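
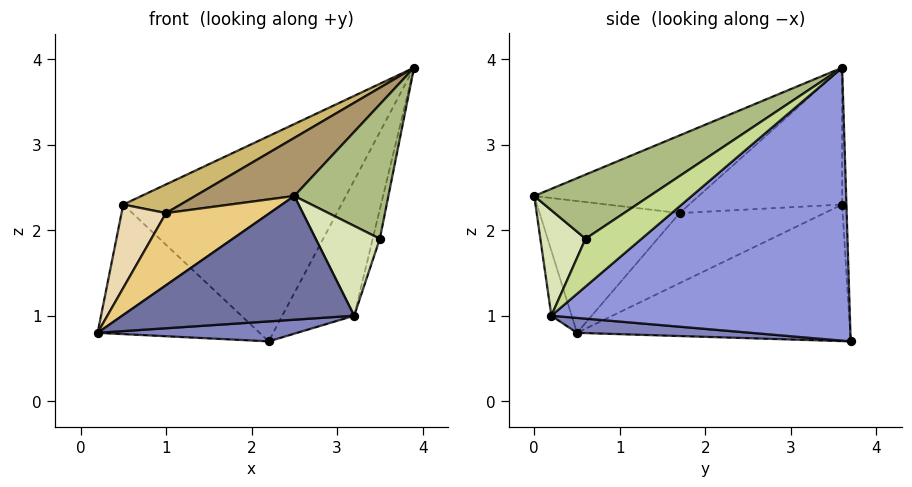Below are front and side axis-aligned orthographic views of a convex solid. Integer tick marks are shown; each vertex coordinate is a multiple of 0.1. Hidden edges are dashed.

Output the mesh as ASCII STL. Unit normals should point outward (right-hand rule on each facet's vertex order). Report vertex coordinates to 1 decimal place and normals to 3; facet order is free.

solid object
 facet normal -0.086 -0.979 -0.183
  outer loop
   vertex 3.2 0.2 1.0
   vertex 2.5 0.0 2.4
   vertex 0.2 0.5 0.8
  endloop
 endfacet
 facet normal 0.060 -0.068 -0.996
  outer loop
   vertex 3.2 0.2 1.0
   vertex 0.2 0.5 0.8
   vertex 2.2 3.7 0.7
  endloop
 endfacet
 facet normal 0.866 0.209 -0.454
  outer loop
   vertex 3.2 0.2 1.0
   vertex 2.2 3.7 0.7
   vertex 3.9 3.6 3.9
  endloop
 endfacet
 facet normal -0.645 0.383 -0.661
  outer loop
   vertex 0.5 3.6 2.3
   vertex 2.2 3.7 0.7
   vertex 0.2 0.5 0.8
  endloop
 endfacet
 facet normal -0.020 0.999 0.042
  outer loop
   vertex 0.5 3.6 2.3
   vertex 3.9 3.6 3.9
   vertex 2.2 3.7 0.7
  endloop
 endfacet
 facet normal 0.608 -0.495 0.621
  outer loop
   vertex 3.5 0.6 1.9
   vertex 3.9 3.6 3.9
   vertex 2.5 0.0 2.4
  endloop
 endfacet
 facet normal 0.925 0.117 -0.360
  outer loop
   vertex 3.5 0.6 1.9
   vertex 3.2 0.2 1.0
   vertex 3.9 3.6 3.9
  endloop
 endfacet
 facet normal 0.568 -0.806 0.169
  outer loop
   vertex 3.5 0.6 1.9
   vertex 2.5 0.0 2.4
   vertex 3.2 0.2 1.0
  endloop
 endfacet
 facet normal -0.377 -0.227 0.898
  outer loop
   vertex 1.0 1.7 2.2
   vertex 2.5 0.0 2.4
   vertex 3.9 3.6 3.9
  endloop
 endfacet
 facet normal -0.420 -0.158 0.894
  outer loop
   vertex 1.0 1.7 2.2
   vertex 3.9 3.6 3.9
   vertex 0.5 3.6 2.3
  endloop
 endfacet
 facet normal -0.577 -0.427 0.696
  outer loop
   vertex 1.0 1.7 2.2
   vertex 0.2 0.5 0.8
   vertex 2.5 0.0 2.4
  endloop
 endfacet
 facet normal -0.747 -0.229 0.624
  outer loop
   vertex 1.0 1.7 2.2
   vertex 0.5 3.6 2.3
   vertex 0.2 0.5 0.8
  endloop
 endfacet
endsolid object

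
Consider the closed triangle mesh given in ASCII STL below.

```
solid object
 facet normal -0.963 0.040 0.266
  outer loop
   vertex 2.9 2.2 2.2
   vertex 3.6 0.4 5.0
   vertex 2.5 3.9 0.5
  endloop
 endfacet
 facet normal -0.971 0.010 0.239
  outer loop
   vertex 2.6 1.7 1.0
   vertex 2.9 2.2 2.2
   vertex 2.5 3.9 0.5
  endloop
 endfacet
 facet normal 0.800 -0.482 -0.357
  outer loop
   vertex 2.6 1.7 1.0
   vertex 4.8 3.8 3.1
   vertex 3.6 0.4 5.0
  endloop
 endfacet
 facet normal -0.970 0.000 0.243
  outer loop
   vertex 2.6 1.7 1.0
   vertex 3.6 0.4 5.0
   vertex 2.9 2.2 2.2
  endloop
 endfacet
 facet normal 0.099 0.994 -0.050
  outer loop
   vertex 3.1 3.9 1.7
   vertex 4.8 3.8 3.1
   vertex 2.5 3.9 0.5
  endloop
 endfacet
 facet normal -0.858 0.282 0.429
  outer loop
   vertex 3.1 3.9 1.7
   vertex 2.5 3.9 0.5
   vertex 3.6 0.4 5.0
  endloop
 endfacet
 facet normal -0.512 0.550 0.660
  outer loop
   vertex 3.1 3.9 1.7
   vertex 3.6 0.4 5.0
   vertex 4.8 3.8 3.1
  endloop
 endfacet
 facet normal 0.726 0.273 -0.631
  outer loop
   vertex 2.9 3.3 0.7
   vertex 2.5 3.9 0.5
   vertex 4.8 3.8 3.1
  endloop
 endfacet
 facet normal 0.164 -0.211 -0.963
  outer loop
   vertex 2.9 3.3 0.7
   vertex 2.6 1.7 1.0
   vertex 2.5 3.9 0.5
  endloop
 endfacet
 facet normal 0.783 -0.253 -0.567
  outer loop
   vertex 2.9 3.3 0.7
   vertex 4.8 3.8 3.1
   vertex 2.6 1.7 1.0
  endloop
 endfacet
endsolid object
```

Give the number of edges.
15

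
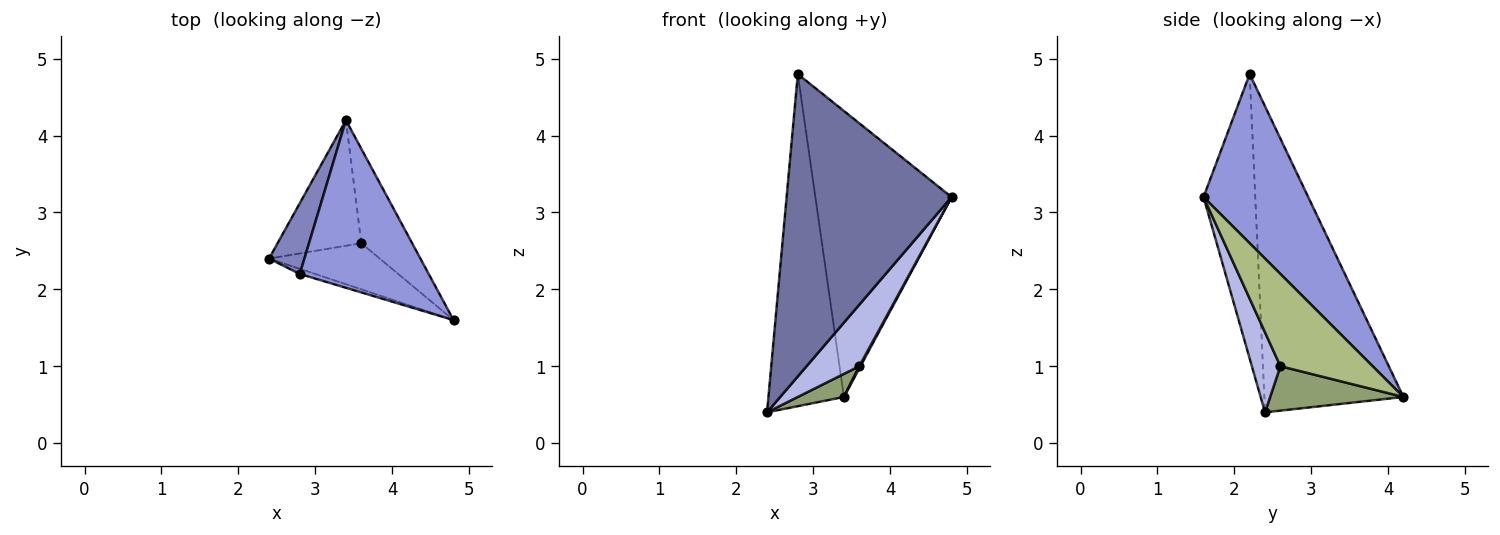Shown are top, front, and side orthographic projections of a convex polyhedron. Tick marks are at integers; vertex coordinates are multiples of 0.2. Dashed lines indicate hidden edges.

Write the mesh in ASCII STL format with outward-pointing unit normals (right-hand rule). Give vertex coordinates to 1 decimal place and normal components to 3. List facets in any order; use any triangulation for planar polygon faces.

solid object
 facet normal -0.299 -0.954 -0.016
  outer loop
   vertex 2.8 2.2 4.8
   vertex 2.4 2.4 0.4
   vertex 4.8 1.6 3.2
  endloop
 endfacet
 facet normal -0.874 0.475 0.101
  outer loop
   vertex 2.8 2.2 4.8
   vertex 3.4 4.2 0.6
   vertex 2.4 2.4 0.4
  endloop
 endfacet
 facet normal 0.553 0.719 0.421
  outer loop
   vertex 2.8 2.2 4.8
   vertex 4.8 1.6 3.2
   vertex 3.4 4.2 0.6
  endloop
 endfacet
 facet normal 0.398 -0.734 -0.551
  outer loop
   vertex 3.6 2.6 1.0
   vertex 4.8 1.6 3.2
   vertex 2.4 2.4 0.4
  endloop
 endfacet
 facet normal 0.463 -0.160 -0.872
  outer loop
   vertex 3.6 2.6 1.0
   vertex 2.4 2.4 0.4
   vertex 3.4 4.2 0.6
  endloop
 endfacet
 facet normal 0.876 -0.011 -0.483
  outer loop
   vertex 3.6 2.6 1.0
   vertex 3.4 4.2 0.6
   vertex 4.8 1.6 3.2
  endloop
 endfacet
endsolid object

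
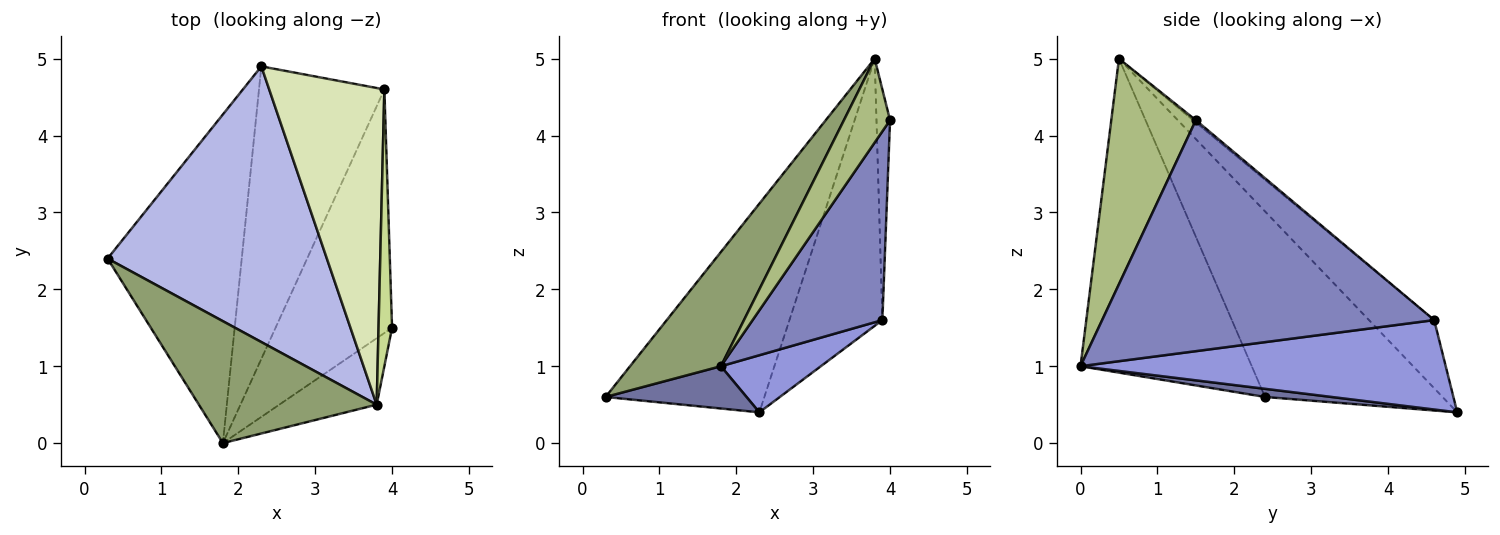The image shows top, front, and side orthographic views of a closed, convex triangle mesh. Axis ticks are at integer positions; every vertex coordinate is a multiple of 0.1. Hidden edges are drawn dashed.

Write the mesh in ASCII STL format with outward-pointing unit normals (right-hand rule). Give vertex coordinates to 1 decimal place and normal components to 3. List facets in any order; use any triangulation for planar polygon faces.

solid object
 facet normal 0.060 -0.127 -0.990
  outer loop
   vertex 1.8 0.0 1.0
   vertex 0.3 2.4 0.6
   vertex 2.3 4.9 0.4
  endloop
 endfacet
 facet normal 0.843 -0.329 -0.425
  outer loop
   vertex 3.9 4.6 1.6
   vertex 4.0 1.5 4.2
   vertex 1.8 0.0 1.0
  endloop
 endfacet
 facet normal 0.574 -0.157 -0.804
  outer loop
   vertex 3.9 4.6 1.6
   vertex 1.8 0.0 1.0
   vertex 2.3 4.9 0.4
  endloop
 endfacet
 facet normal -0.559 0.500 0.661
  outer loop
   vertex 3.8 0.5 5.0
   vertex 2.3 4.9 0.4
   vertex 0.3 2.4 0.6
  endloop
 endfacet
 facet normal -0.790 -0.419 0.447
  outer loop
   vertex 3.8 0.5 5.0
   vertex 0.3 2.4 0.6
   vertex 1.8 0.0 1.0
  endloop
 endfacet
 facet normal 0.821 -0.448 -0.354
  outer loop
   vertex 3.8 0.5 5.0
   vertex 1.8 0.0 1.0
   vertex 4.0 1.5 4.2
  endloop
 endfacet
 facet normal -0.127 0.635 0.762
  outer loop
   vertex 3.8 0.5 5.0
   vertex 4.0 1.5 4.2
   vertex 3.9 4.6 1.6
  endloop
 endfacet
 facet normal -0.412 0.588 0.696
  outer loop
   vertex 3.8 0.5 5.0
   vertex 3.9 4.6 1.6
   vertex 2.3 4.9 0.4
  endloop
 endfacet
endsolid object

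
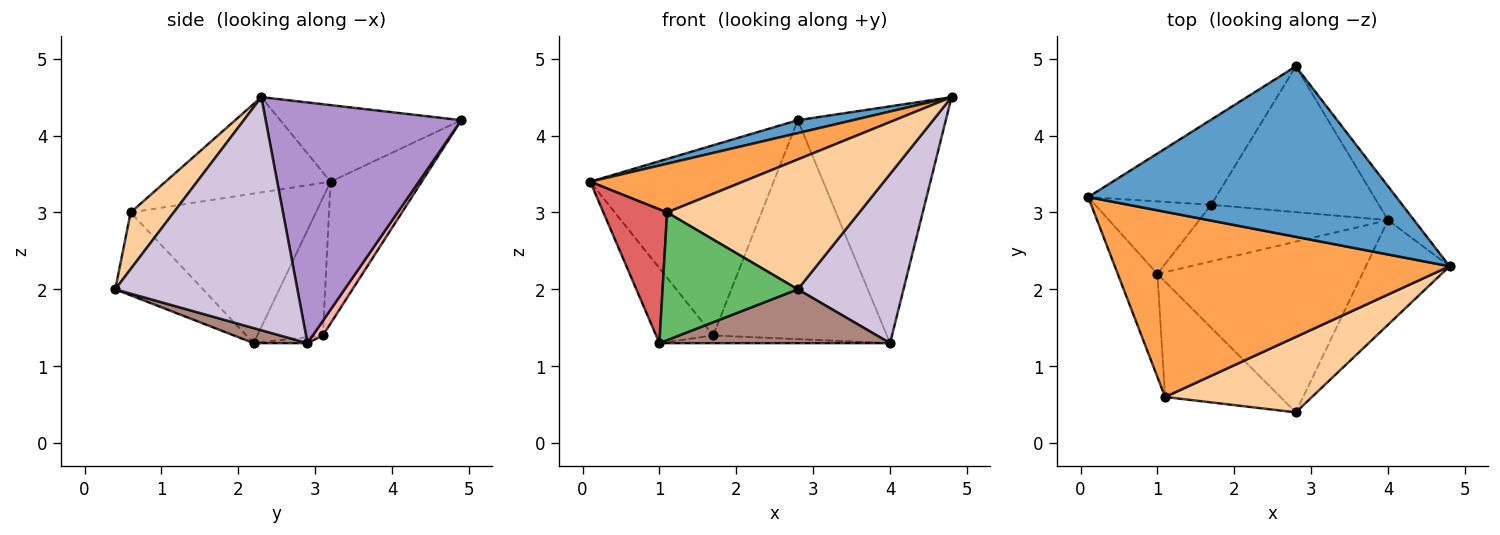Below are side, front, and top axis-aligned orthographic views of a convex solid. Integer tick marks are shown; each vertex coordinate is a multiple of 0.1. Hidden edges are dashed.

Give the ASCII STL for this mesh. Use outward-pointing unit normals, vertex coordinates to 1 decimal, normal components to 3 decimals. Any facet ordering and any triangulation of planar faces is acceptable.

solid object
 facet normal -0.241 -0.073 0.968
  outer loop
   vertex 2.8 4.9 4.2
   vertex 0.1 3.2 3.4
   vertex 4.8 2.3 4.5
  endloop
 endfacet
 facet normal -0.413 0.831 -0.372
  outer loop
   vertex 1.7 3.1 1.4
   vertex 0.1 3.2 3.4
   vertex 2.8 4.9 4.2
  endloop
 endfacet
 facet normal -0.265 -0.245 0.932
  outer loop
   vertex 1.1 0.6 3.0
   vertex 4.8 2.3 4.5
   vertex 0.1 3.2 3.4
  endloop
 endfacet
 facet normal 0.190 -0.849 0.493
  outer loop
   vertex 1.1 0.6 3.0
   vertex 2.8 0.4 2.0
   vertex 4.8 2.3 4.5
  endloop
 endfacet
 facet normal -0.434 -0.669 -0.604
  outer loop
   vertex 1.0 2.2 1.3
   vertex 2.8 0.4 2.0
   vertex 1.1 0.6 3.0
  endloop
 endfacet
 facet normal -0.636 0.554 -0.537
  outer loop
   vertex 1.0 2.2 1.3
   vertex 0.1 3.2 3.4
   vertex 1.7 3.1 1.4
  endloop
 endfacet
 facet normal -0.917 -0.315 -0.243
  outer loop
   vertex 1.0 2.2 1.3
   vertex 1.1 0.6 3.0
   vertex 0.1 3.2 3.4
  endloop
 endfacet
 facet normal 0.048 0.831 -0.553
  outer loop
   vertex 4.0 2.9 1.3
   vertex 1.7 3.1 1.4
   vertex 2.8 4.9 4.2
  endloop
 endfacet
 facet normal 0.794 0.601 -0.086
  outer loop
   vertex 4.0 2.9 1.3
   vertex 2.8 4.9 4.2
   vertex 4.8 2.3 4.5
  endloop
 endfacet
 facet normal 0.826 -0.479 -0.296
  outer loop
   vertex 4.0 2.9 1.3
   vertex 4.8 2.3 4.5
   vertex 2.8 0.4 2.0
  endloop
 endfacet
 facet normal 0.070 -0.300 -0.951
  outer loop
   vertex 4.0 2.9 1.3
   vertex 2.8 0.4 2.0
   vertex 1.0 2.2 1.3
  endloop
 endfacet
 facet normal -0.031 0.134 -0.990
  outer loop
   vertex 4.0 2.9 1.3
   vertex 1.0 2.2 1.3
   vertex 1.7 3.1 1.4
  endloop
 endfacet
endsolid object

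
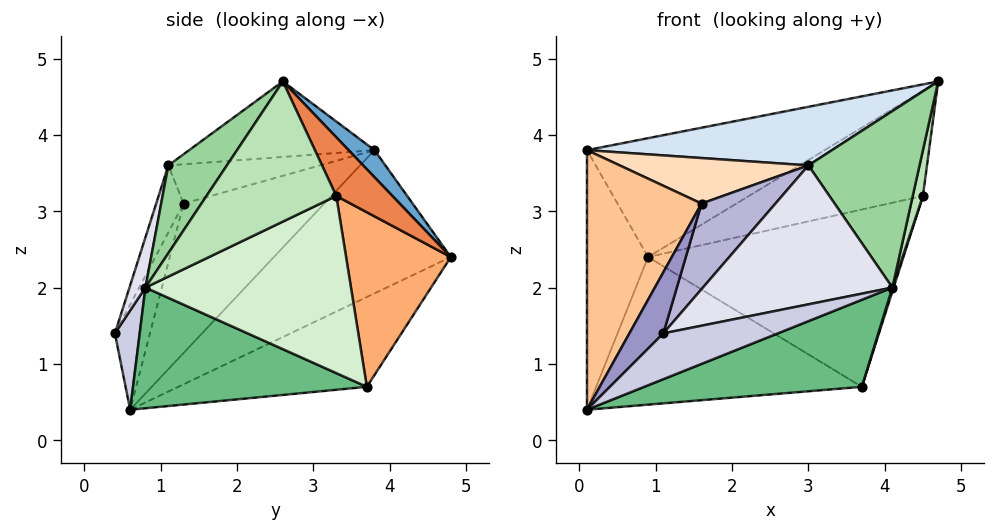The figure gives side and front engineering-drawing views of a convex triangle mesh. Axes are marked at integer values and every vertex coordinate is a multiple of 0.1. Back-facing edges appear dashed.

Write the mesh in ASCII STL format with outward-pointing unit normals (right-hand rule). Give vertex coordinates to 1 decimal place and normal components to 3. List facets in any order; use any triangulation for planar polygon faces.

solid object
 facet normal 0.086 0.787 0.611
  outer loop
   vertex 0.9 4.8 2.4
   vertex 0.1 3.8 3.8
   vertex 4.7 2.6 4.7
  endloop
 endfacet
 facet normal -0.904 0.312 -0.294
  outer loop
   vertex 0.9 4.8 2.4
   vertex 0.1 0.6 0.4
   vertex 0.1 3.8 3.8
  endloop
 endfacet
 facet normal -0.324 0.456 -0.829
  outer loop
   vertex 3.7 3.7 0.7
   vertex 0.1 0.6 0.4
   vertex 0.9 4.8 2.4
  endloop
 endfacet
 facet normal -0.268 -0.354 0.896
  outer loop
   vertex 3.0 1.1 3.6
   vertex 4.7 2.6 4.7
   vertex 0.1 3.8 3.8
  endloop
 endfacet
 facet normal 0.285 0.883 0.374
  outer loop
   vertex 4.5 3.3 3.2
   vertex 0.9 4.8 2.4
   vertex 4.7 2.6 4.7
  endloop
 endfacet
 facet normal 0.379 0.925 0.027
  outer loop
   vertex 4.5 3.3 3.2
   vertex 3.7 3.7 0.7
   vertex 0.9 4.8 2.4
  endloop
 endfacet
 facet normal -0.666 -0.543 0.511
  outer loop
   vertex 1.6 1.3 3.1
   vertex 0.1 3.8 3.8
   vertex 0.1 0.6 0.4
  endloop
 endfacet
 facet normal -0.357 -0.444 0.822
  outer loop
   vertex 1.6 1.3 3.1
   vertex 3.0 1.1 3.6
   vertex 0.1 3.8 3.8
  endloop
 endfacet
 facet normal 0.364 -0.339 -0.868
  outer loop
   vertex 4.1 0.8 2.0
   vertex 0.1 0.6 0.4
   vertex 3.7 3.7 0.7
  endloop
 endfacet
 facet normal 0.419 -0.796 0.437
  outer loop
   vertex 4.1 0.8 2.0
   vertex 4.7 2.6 4.7
   vertex 3.0 1.1 3.6
  endloop
 endfacet
 facet normal 0.983 -0.077 -0.167
  outer loop
   vertex 4.1 0.8 2.0
   vertex 4.5 3.3 3.2
   vertex 4.7 2.6 4.7
  endloop
 endfacet
 facet normal 0.952 -0.006 -0.306
  outer loop
   vertex 4.1 0.8 2.0
   vertex 3.7 3.7 0.7
   vertex 4.5 3.3 3.2
  endloop
 endfacet
 facet normal -0.622 -0.602 0.501
  outer loop
   vertex 1.1 0.4 1.4
   vertex 1.6 1.3 3.1
   vertex 0.1 0.6 0.4
  endloop
 endfacet
 facet normal -0.298 -0.804 0.514
  outer loop
   vertex 1.1 0.4 1.4
   vertex 3.0 1.1 3.6
   vertex 1.6 1.3 3.1
  endloop
 endfacet
 facet normal 0.196 -0.905 -0.377
  outer loop
   vertex 1.1 0.4 1.4
   vertex 0.1 0.6 0.4
   vertex 4.1 0.8 2.0
  endloop
 endfacet
 facet normal 0.082 -0.968 0.238
  outer loop
   vertex 1.1 0.4 1.4
   vertex 4.1 0.8 2.0
   vertex 3.0 1.1 3.6
  endloop
 endfacet
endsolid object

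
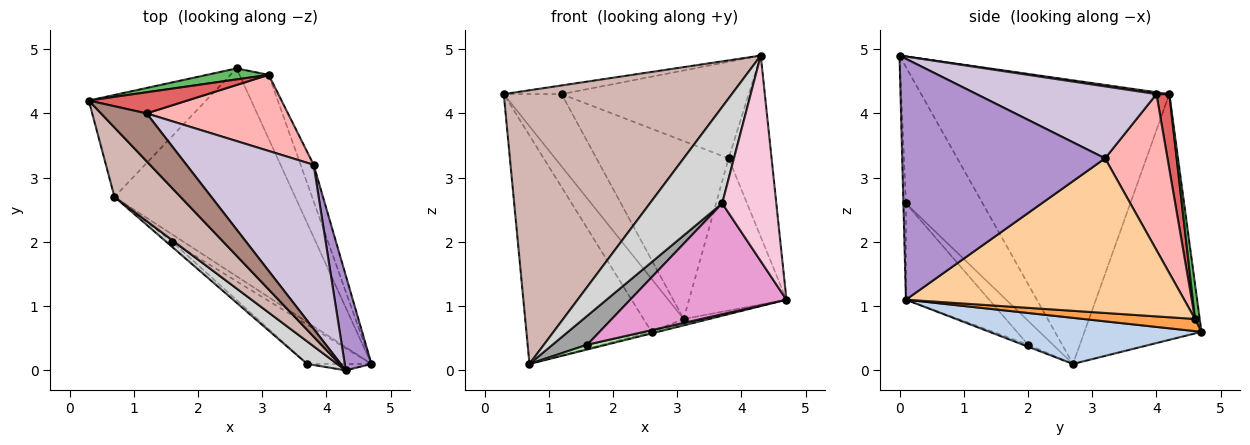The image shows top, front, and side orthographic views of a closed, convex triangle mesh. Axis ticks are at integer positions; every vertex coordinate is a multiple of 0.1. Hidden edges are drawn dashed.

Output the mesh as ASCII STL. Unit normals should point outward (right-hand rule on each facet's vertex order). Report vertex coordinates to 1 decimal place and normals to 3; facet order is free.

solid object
 facet normal -0.649 0.694 -0.310
  outer loop
   vertex 0.7 2.7 0.1
   vertex 0.3 4.2 4.3
   vertex 2.6 4.7 0.6
  endloop
 endfacet
 facet normal 0.247 0.007 -0.969
  outer loop
   vertex 0.7 2.7 0.1
   vertex 2.6 4.7 0.6
   vertex 4.7 0.1 1.1
  endloop
 endfacet
 facet normal 0.383 0.075 -0.921
  outer loop
   vertex 3.1 4.6 0.8
   vertex 4.7 0.1 1.1
   vertex 2.6 4.7 0.6
  endloop
 endfacet
 facet normal 0.941 0.329 -0.079
  outer loop
   vertex 3.1 4.6 0.8
   vertex 3.8 3.2 3.3
   vertex 4.7 0.1 1.1
  endloop
 endfacet
 facet normal 0.114 0.973 0.202
  outer loop
   vertex 3.1 4.6 0.8
   vertex 2.6 4.7 0.6
   vertex 0.3 4.2 4.3
  endloop
 endfacet
 facet normal -0.144 -0.541 -0.829
  outer loop
   vertex 1.6 2.0 0.4
   vertex 0.7 2.7 0.1
   vertex 4.7 0.1 1.1
  endloop
 endfacet
 facet normal 0.209 0.939 0.274
  outer loop
   vertex 1.2 4.0 4.3
   vertex 3.1 4.6 0.8
   vertex 0.3 4.2 4.3
  endloop
 endfacet
 facet normal 0.398 0.843 0.361
  outer loop
   vertex 1.2 4.0 4.3
   vertex 3.8 3.2 3.3
   vertex 3.1 4.6 0.8
  endloop
 endfacet
 facet normal 0.973 0.206 0.108
  outer loop
   vertex 4.3 0.0 4.9
   vertex 4.7 0.1 1.1
   vertex 3.8 3.2 3.3
  endloop
 endfacet
 facet normal 0.438 0.456 0.775
  outer loop
   vertex 4.3 0.0 4.9
   vertex 3.8 3.2 3.3
   vertex 1.2 4.0 4.3
  endloop
 endfacet
 facet normal 0.040 0.178 0.983
  outer loop
   vertex 4.3 0.0 4.9
   vertex 1.2 4.0 4.3
   vertex 0.3 4.2 4.3
  endloop
 endfacet
 facet normal -0.726 -0.667 0.169
  outer loop
   vertex 4.3 0.0 4.9
   vertex 0.3 4.2 4.3
   vertex 0.7 2.7 0.1
  endloop
 endfacet
 facet normal -0.449 -0.842 -0.299
  outer loop
   vertex 3.7 0.1 2.6
   vertex 1.6 2.0 0.4
   vertex 4.7 0.1 1.1
  endloop
 endfacet
 facet normal -0.047 -0.998 -0.031
  outer loop
   vertex 3.7 0.1 2.6
   vertex 4.7 0.1 1.1
   vertex 4.3 0.0 4.9
  endloop
 endfacet
 facet normal -0.578 -0.804 -0.143
  outer loop
   vertex 3.7 0.1 2.6
   vertex 0.7 2.7 0.1
   vertex 1.6 2.0 0.4
  endloop
 endfacet
 facet normal -0.719 -0.677 0.158
  outer loop
   vertex 3.7 0.1 2.6
   vertex 4.3 0.0 4.9
   vertex 0.7 2.7 0.1
  endloop
 endfacet
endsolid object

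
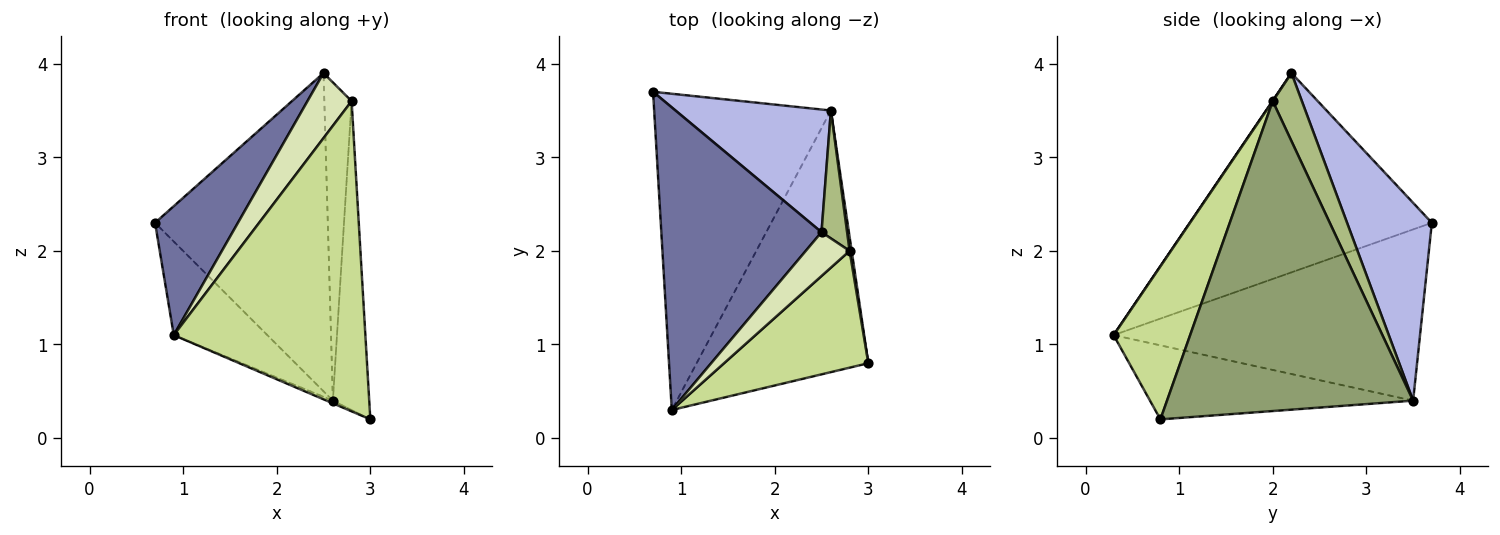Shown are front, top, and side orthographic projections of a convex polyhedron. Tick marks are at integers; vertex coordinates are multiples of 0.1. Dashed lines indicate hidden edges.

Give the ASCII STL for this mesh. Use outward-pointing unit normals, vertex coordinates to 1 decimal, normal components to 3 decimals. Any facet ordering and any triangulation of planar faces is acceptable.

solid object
 facet normal -0.753 -0.258 0.605
  outer loop
   vertex 2.5 2.2 3.9
   vertex 0.7 3.7 2.3
   vertex 0.9 0.3 1.1
  endloop
 endfacet
 facet normal -0.681 0.208 -0.703
  outer loop
   vertex 2.6 3.5 0.4
   vertex 0.9 0.3 1.1
   vertex 0.7 3.7 2.3
  endloop
 endfacet
 facet normal -0.396 0.009 -0.918
  outer loop
   vertex 2.6 3.5 0.4
   vertex 3.0 0.8 0.2
   vertex 0.9 0.3 1.1
  endloop
 endfacet
 facet normal 0.416 0.848 0.327
  outer loop
   vertex 2.6 3.5 0.4
   vertex 0.7 3.7 2.3
   vertex 2.5 2.2 3.9
  endloop
 endfacet
 facet normal 0.989 0.146 0.007
  outer loop
   vertex 2.8 2.0 3.6
   vertex 3.0 0.8 0.2
   vertex 2.6 3.5 0.4
  endloop
 endfacet
 facet normal 0.704 0.659 0.265
  outer loop
   vertex 2.8 2.0 3.6
   vertex 2.6 3.5 0.4
   vertex 2.5 2.2 3.9
  endloop
 endfacet
 facet normal 0.350 -0.877 0.330
  outer loop
   vertex 2.8 2.0 3.6
   vertex 0.9 0.3 1.1
   vertex 3.0 0.8 0.2
  endloop
 endfacet
 facet normal 0.006 -0.829 0.559
  outer loop
   vertex 2.8 2.0 3.6
   vertex 2.5 2.2 3.9
   vertex 0.9 0.3 1.1
  endloop
 endfacet
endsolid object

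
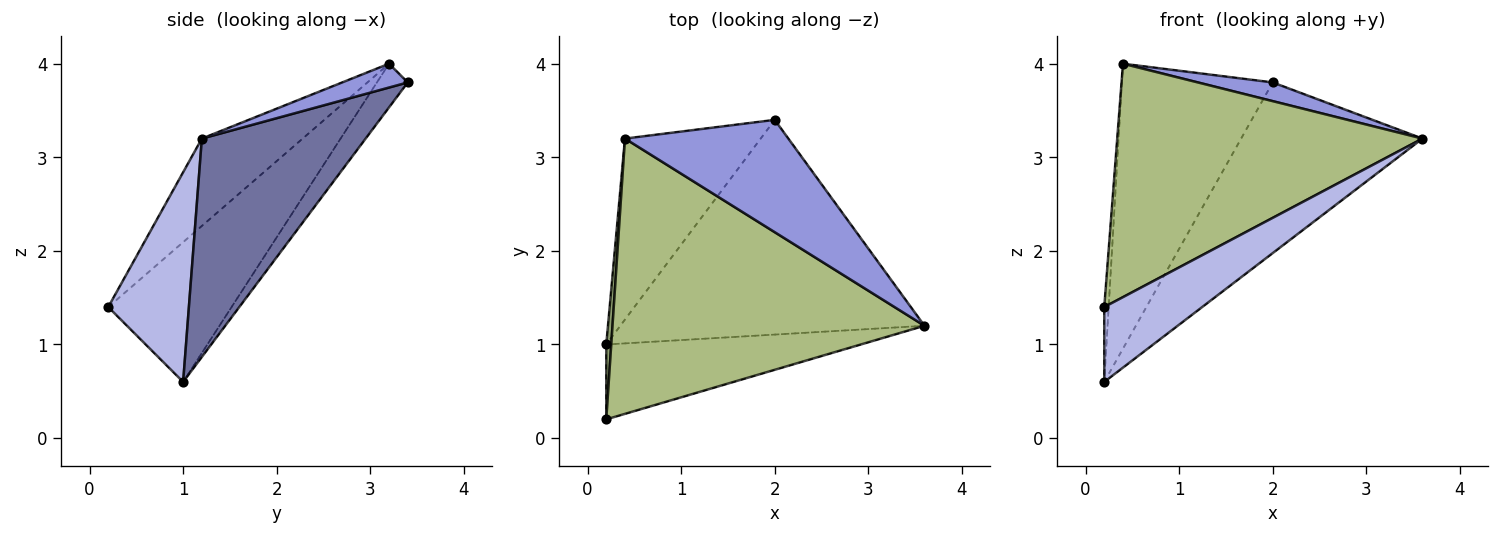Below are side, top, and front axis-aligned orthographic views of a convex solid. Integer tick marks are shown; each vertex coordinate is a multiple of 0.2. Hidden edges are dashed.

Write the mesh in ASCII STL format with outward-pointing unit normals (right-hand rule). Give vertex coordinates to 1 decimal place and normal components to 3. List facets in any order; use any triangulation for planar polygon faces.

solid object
 facet normal 0.490 0.542 -0.682
  outer loop
   vertex 2.0 3.4 3.8
   vertex 3.6 1.2 3.2
   vertex 0.2 1.0 0.6
  endloop
 endfacet
 facet normal -0.170 0.832 -0.528
  outer loop
   vertex 0.4 3.2 4.0
   vertex 2.0 3.4 3.8
   vertex 0.2 1.0 0.6
  endloop
 endfacet
 facet normal 0.142 -0.163 0.976
  outer loop
   vertex 0.4 3.2 4.0
   vertex 3.6 1.2 3.2
   vertex 2.0 3.4 3.8
  endloop
 endfacet
 facet normal 0.503 -0.611 -0.611
  outer loop
   vertex 0.2 0.2 1.4
   vertex 0.2 1.0 0.6
   vertex 3.6 1.2 3.2
  endloop
 endfacet
 facet normal -0.999 0.036 0.036
  outer loop
   vertex 0.2 0.2 1.4
   vertex 0.4 3.2 4.0
   vertex 0.2 1.0 0.6
  endloop
 endfacet
 facet normal -0.209 -0.633 0.746
  outer loop
   vertex 0.2 0.2 1.4
   vertex 3.6 1.2 3.2
   vertex 0.4 3.2 4.0
  endloop
 endfacet
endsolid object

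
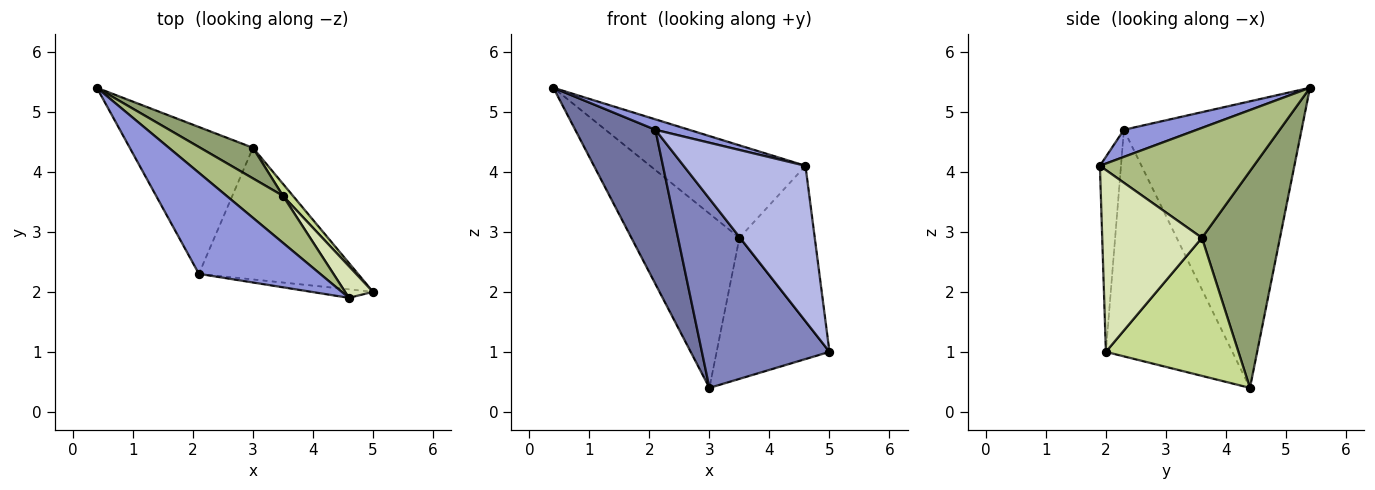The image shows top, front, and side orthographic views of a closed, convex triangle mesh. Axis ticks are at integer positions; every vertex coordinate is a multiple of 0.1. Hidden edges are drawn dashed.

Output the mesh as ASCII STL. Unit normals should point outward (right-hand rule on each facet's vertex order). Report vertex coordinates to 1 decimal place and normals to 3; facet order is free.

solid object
 facet normal -0.849 -0.383 -0.365
  outer loop
   vertex 2.1 2.3 4.7
   vertex 0.4 5.4 5.4
   vertex 3.0 4.4 0.4
  endloop
 endfacet
 facet normal -0.631 -0.637 -0.443
  outer loop
   vertex 2.1 2.3 4.7
   vertex 3.0 4.4 0.4
   vertex 5.0 2.0 1.0
  endloop
 endfacet
 facet normal 0.217 -0.100 0.971
  outer loop
   vertex 2.1 2.3 4.7
   vertex 4.6 1.9 4.1
   vertex 0.4 5.4 5.4
  endloop
 endfacet
 facet normal -0.170 -0.984 -0.054
  outer loop
   vertex 2.1 2.3 4.7
   vertex 5.0 2.0 1.0
   vertex 4.6 1.9 4.1
  endloop
 endfacet
 facet normal 0.580 0.803 0.141
  outer loop
   vertex 3.5 3.6 2.9
   vertex 3.0 4.4 0.4
   vertex 0.4 5.4 5.4
  endloop
 endfacet
 facet normal 0.662 0.668 0.340
  outer loop
   vertex 3.5 3.6 2.9
   vertex 0.4 5.4 5.4
   vertex 4.6 1.9 4.1
  endloop
 endfacet
 facet normal 0.760 0.647 0.055
  outer loop
   vertex 3.5 3.6 2.9
   vertex 5.0 2.0 1.0
   vertex 3.0 4.4 0.4
  endloop
 endfacet
 facet normal 0.792 0.598 0.121
  outer loop
   vertex 3.5 3.6 2.9
   vertex 4.6 1.9 4.1
   vertex 5.0 2.0 1.0
  endloop
 endfacet
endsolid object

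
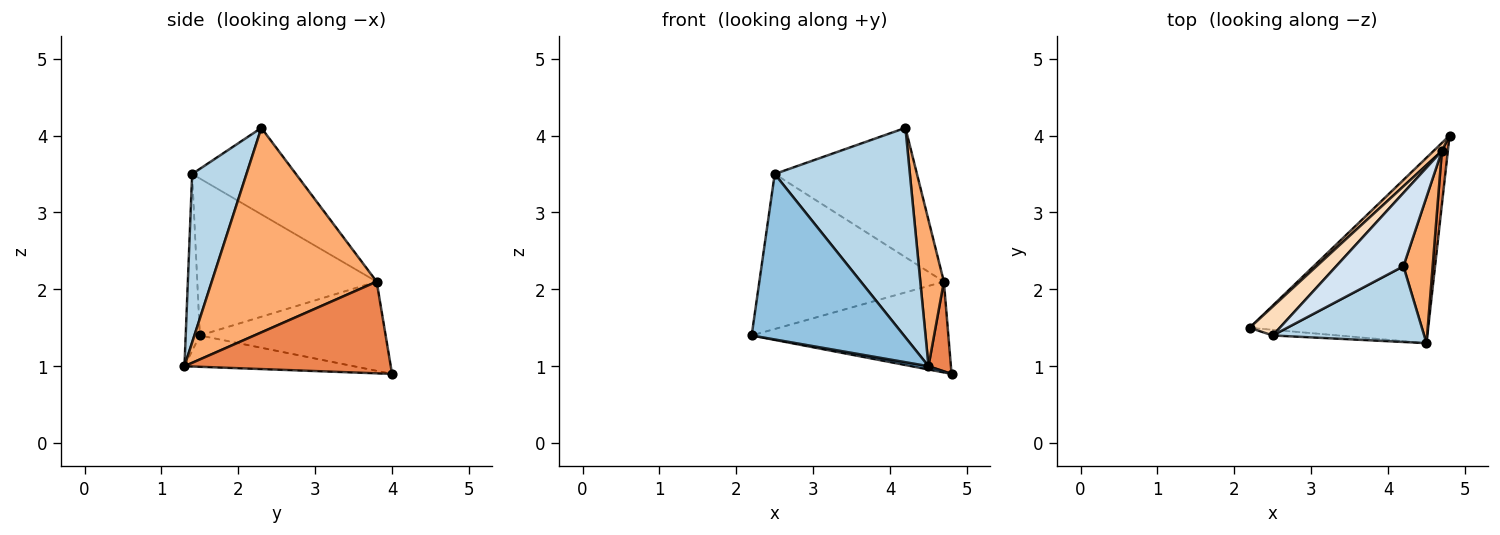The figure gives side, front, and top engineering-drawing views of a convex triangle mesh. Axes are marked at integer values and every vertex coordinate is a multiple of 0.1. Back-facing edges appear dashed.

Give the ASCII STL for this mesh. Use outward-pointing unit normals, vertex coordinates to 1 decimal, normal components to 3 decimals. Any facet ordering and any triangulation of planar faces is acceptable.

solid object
 facet normal -0.173 -0.017 -0.985
  outer loop
   vertex 4.5 1.3 1.0
   vertex 2.2 1.5 1.4
   vertex 4.8 4.0 0.9
  endloop
 endfacet
 facet normal -0.092 -0.995 -0.034
  outer loop
   vertex 2.5 1.4 3.5
   vertex 2.2 1.5 1.4
   vertex 4.5 1.3 1.0
  endloop
 endfacet
 facet normal 0.354 -0.880 0.318
  outer loop
   vertex 2.5 1.4 3.5
   vertex 4.5 1.3 1.0
   vertex 4.2 2.3 4.1
  endloop
 endfacet
 facet normal -0.536 0.734 0.417
  outer loop
   vertex 4.7 3.8 2.1
   vertex 2.5 1.4 3.5
   vertex 4.2 2.3 4.1
  endloop
 endfacet
 facet normal 0.992 -0.108 0.065
  outer loop
   vertex 4.7 3.8 2.1
   vertex 4.5 1.3 1.0
   vertex 4.8 4.0 0.9
  endloop
 endfacet
 facet normal 0.980 -0.140 0.140
  outer loop
   vertex 4.7 3.8 2.1
   vertex 4.2 2.3 4.1
   vertex 4.5 1.3 1.0
  endloop
 endfacet
 facet normal -0.685 0.725 0.064
  outer loop
   vertex 4.7 3.8 2.1
   vertex 4.8 4.0 0.9
   vertex 2.2 1.5 1.4
  endloop
 endfacet
 facet normal -0.691 0.711 0.133
  outer loop
   vertex 4.7 3.8 2.1
   vertex 2.2 1.5 1.4
   vertex 2.5 1.4 3.5
  endloop
 endfacet
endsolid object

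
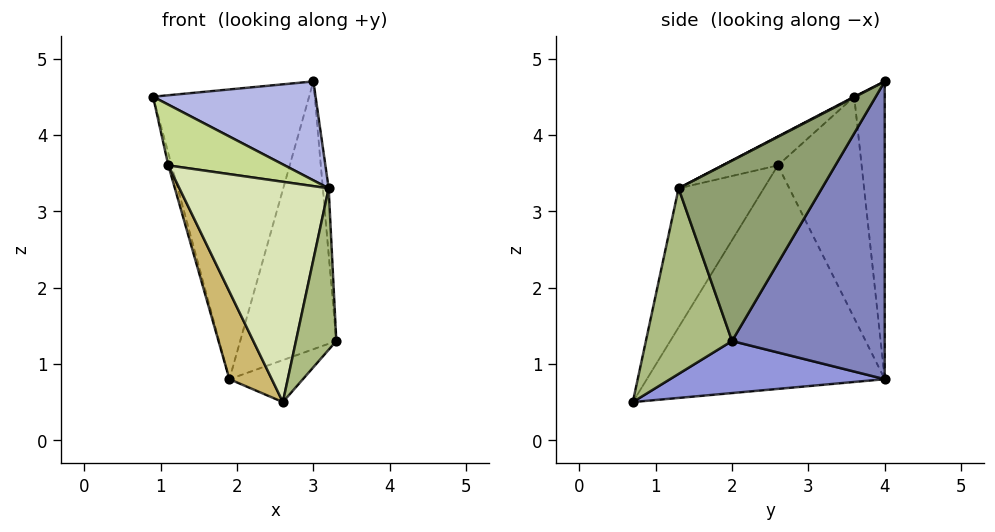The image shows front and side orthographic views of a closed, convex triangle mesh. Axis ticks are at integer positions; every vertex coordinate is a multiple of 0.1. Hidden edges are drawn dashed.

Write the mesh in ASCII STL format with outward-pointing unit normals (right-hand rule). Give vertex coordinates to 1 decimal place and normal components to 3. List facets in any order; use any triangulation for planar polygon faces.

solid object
 facet normal -0.192 0.980 0.054
  outer loop
   vertex 1.9 4.0 0.8
   vertex 0.9 3.6 4.5
   vertex 3.0 4.0 4.7
  endloop
 endfacet
 facet normal 0.823 0.518 -0.232
  outer loop
   vertex 1.9 4.0 0.8
   vertex 3.0 4.0 4.7
   vertex 3.3 2.0 1.3
  endloop
 endfacet
 facet normal 0.562 0.192 -0.804
  outer loop
   vertex 1.9 4.0 0.8
   vertex 3.3 2.0 1.3
   vertex 2.6 0.7 0.5
  endloop
 endfacet
 facet normal 0.003 -0.460 0.888
  outer loop
   vertex 3.2 1.3 3.3
   vertex 3.0 4.0 4.7
   vertex 0.9 3.6 4.5
  endloop
 endfacet
 facet normal 0.997 0.041 0.064
  outer loop
   vertex 3.2 1.3 3.3
   vertex 3.3 2.0 1.3
   vertex 3.0 4.0 4.7
  endloop
 endfacet
 facet normal 0.901 -0.422 -0.103
  outer loop
   vertex 3.2 1.3 3.3
   vertex 2.6 0.7 0.5
   vertex 3.3 2.0 1.3
  endloop
 endfacet
 facet normal -0.318 -0.669 0.672
  outer loop
   vertex 1.1 2.6 3.6
   vertex 3.2 1.3 3.3
   vertex 0.9 3.6 4.5
  endloop
 endfacet
 facet normal -0.476 -0.834 0.281
  outer loop
   vertex 1.1 2.6 3.6
   vertex 2.6 0.7 0.5
   vertex 3.2 1.3 3.3
  endloop
 endfacet
 facet normal -0.966 0.038 -0.257
  outer loop
   vertex 1.1 2.6 3.6
   vertex 0.9 3.6 4.5
   vertex 1.9 4.0 0.8
  endloop
 endfacet
 facet normal -0.924 -0.164 -0.346
  outer loop
   vertex 1.1 2.6 3.6
   vertex 1.9 4.0 0.8
   vertex 2.6 0.7 0.5
  endloop
 endfacet
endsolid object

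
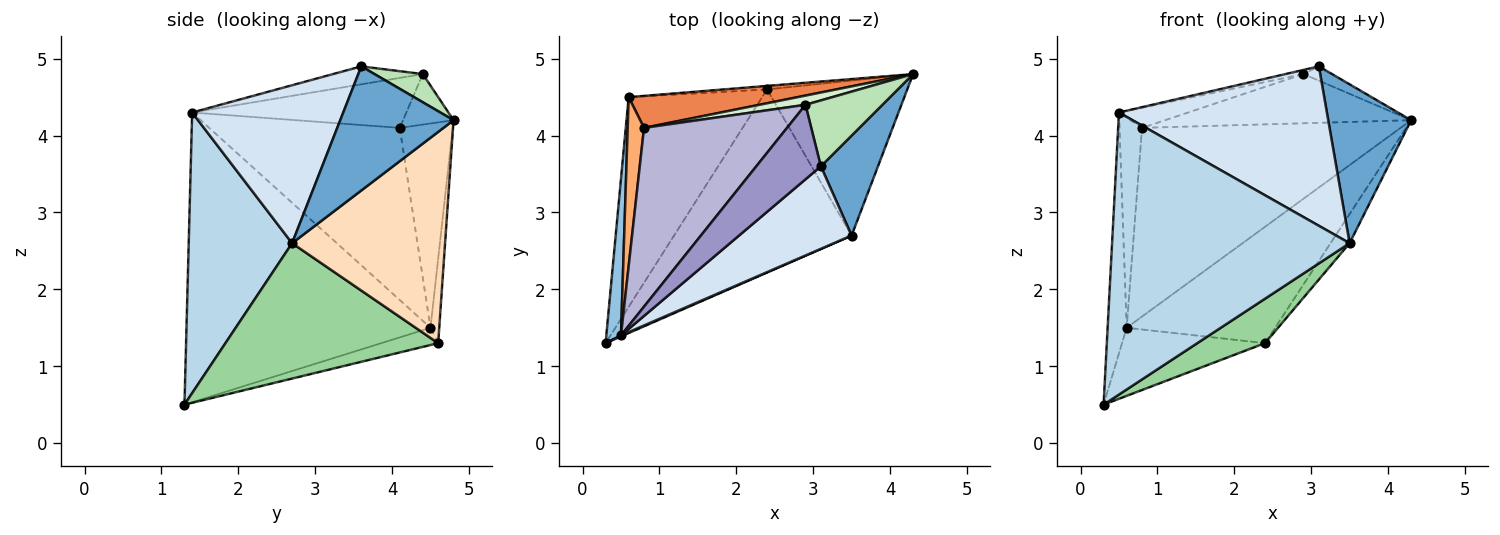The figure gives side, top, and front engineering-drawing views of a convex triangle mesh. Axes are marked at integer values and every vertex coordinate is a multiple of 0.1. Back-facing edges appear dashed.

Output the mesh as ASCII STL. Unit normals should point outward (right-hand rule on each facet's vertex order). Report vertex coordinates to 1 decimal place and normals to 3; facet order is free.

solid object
 facet normal 0.757 -0.553 0.348
  outer loop
   vertex 3.5 2.7 2.6
   vertex 4.3 4.8 4.2
   vertex 3.1 3.6 4.9
  endloop
 endfacet
 facet normal -0.996 0.078 0.050
  outer loop
   vertex 0.5 1.4 4.3
   vertex 0.6 4.5 1.5
   vertex 0.3 1.3 0.5
  endloop
 endfacet
 facet normal 0.399 -0.917 0.003
  outer loop
   vertex 0.5 1.4 4.3
   vertex 0.3 1.3 0.5
   vertex 3.5 2.7 2.6
  endloop
 endfacet
 facet normal 0.542 -0.746 0.386
  outer loop
   vertex 0.5 1.4 4.3
   vertex 3.5 2.7 2.6
   vertex 3.1 3.6 4.9
  endloop
 endfacet
 facet normal -0.198 0.966 0.164
  outer loop
   vertex 0.8 4.1 4.1
   vertex 4.3 4.8 4.2
   vertex 0.6 4.5 1.5
  endloop
 endfacet
 facet normal -0.989 0.117 0.094
  outer loop
   vertex 0.8 4.1 4.1
   vertex 0.6 4.5 1.5
   vertex 0.5 1.4 4.3
  endloop
 endfacet
 facet normal -0.059 0.998 -0.030
  outer loop
   vertex 2.4 4.6 1.3
   vertex 0.6 4.5 1.5
   vertex 4.3 4.8 4.2
  endloop
 endfacet
 facet normal 0.829 0.103 -0.550
  outer loop
   vertex 2.4 4.6 1.3
   vertex 4.3 4.8 4.2
   vertex 3.5 2.7 2.6
  endloop
 endfacet
 facet normal -0.122 0.306 -0.944
  outer loop
   vertex 2.4 4.6 1.3
   vertex 0.3 1.3 0.5
   vertex 0.6 4.5 1.5
  endloop
 endfacet
 facet normal 0.595 -0.190 -0.781
  outer loop
   vertex 2.4 4.6 1.3
   vertex 3.5 2.7 2.6
   vertex 0.3 1.3 0.5
  endloop
 endfacet
 facet normal 0.337 0.199 0.920
  outer loop
   vertex 2.9 4.4 4.8
   vertex 3.1 3.6 4.9
   vertex 4.3 4.8 4.2
  endloop
 endfacet
 facet normal -0.198 0.963 0.181
  outer loop
   vertex 2.9 4.4 4.8
   vertex 4.3 4.8 4.2
   vertex 0.8 4.1 4.1
  endloop
 endfacet
 facet normal -0.267 0.053 0.962
  outer loop
   vertex 2.9 4.4 4.8
   vertex 0.5 1.4 4.3
   vertex 3.1 3.6 4.9
  endloop
 endfacet
 facet normal -0.328 0.106 0.939
  outer loop
   vertex 2.9 4.4 4.8
   vertex 0.8 4.1 4.1
   vertex 0.5 1.4 4.3
  endloop
 endfacet
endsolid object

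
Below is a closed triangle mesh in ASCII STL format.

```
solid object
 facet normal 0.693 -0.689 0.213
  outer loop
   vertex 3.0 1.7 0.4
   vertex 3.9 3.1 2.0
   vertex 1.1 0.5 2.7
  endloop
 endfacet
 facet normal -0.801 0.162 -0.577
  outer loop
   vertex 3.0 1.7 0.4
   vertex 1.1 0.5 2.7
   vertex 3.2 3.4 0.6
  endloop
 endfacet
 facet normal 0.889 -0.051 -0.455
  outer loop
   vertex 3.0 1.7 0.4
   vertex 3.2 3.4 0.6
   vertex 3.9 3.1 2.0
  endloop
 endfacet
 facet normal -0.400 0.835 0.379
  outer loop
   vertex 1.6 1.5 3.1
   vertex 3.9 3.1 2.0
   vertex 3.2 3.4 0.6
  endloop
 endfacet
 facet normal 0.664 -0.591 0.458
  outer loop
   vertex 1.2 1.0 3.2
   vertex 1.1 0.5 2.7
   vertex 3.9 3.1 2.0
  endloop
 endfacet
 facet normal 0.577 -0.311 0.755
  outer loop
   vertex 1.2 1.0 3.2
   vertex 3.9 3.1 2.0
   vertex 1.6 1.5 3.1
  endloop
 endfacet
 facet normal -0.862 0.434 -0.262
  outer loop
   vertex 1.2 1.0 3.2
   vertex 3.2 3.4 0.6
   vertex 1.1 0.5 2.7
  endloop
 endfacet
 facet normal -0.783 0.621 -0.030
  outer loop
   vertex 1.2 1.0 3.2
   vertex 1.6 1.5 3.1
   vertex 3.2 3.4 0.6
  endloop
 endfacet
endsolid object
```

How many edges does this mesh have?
12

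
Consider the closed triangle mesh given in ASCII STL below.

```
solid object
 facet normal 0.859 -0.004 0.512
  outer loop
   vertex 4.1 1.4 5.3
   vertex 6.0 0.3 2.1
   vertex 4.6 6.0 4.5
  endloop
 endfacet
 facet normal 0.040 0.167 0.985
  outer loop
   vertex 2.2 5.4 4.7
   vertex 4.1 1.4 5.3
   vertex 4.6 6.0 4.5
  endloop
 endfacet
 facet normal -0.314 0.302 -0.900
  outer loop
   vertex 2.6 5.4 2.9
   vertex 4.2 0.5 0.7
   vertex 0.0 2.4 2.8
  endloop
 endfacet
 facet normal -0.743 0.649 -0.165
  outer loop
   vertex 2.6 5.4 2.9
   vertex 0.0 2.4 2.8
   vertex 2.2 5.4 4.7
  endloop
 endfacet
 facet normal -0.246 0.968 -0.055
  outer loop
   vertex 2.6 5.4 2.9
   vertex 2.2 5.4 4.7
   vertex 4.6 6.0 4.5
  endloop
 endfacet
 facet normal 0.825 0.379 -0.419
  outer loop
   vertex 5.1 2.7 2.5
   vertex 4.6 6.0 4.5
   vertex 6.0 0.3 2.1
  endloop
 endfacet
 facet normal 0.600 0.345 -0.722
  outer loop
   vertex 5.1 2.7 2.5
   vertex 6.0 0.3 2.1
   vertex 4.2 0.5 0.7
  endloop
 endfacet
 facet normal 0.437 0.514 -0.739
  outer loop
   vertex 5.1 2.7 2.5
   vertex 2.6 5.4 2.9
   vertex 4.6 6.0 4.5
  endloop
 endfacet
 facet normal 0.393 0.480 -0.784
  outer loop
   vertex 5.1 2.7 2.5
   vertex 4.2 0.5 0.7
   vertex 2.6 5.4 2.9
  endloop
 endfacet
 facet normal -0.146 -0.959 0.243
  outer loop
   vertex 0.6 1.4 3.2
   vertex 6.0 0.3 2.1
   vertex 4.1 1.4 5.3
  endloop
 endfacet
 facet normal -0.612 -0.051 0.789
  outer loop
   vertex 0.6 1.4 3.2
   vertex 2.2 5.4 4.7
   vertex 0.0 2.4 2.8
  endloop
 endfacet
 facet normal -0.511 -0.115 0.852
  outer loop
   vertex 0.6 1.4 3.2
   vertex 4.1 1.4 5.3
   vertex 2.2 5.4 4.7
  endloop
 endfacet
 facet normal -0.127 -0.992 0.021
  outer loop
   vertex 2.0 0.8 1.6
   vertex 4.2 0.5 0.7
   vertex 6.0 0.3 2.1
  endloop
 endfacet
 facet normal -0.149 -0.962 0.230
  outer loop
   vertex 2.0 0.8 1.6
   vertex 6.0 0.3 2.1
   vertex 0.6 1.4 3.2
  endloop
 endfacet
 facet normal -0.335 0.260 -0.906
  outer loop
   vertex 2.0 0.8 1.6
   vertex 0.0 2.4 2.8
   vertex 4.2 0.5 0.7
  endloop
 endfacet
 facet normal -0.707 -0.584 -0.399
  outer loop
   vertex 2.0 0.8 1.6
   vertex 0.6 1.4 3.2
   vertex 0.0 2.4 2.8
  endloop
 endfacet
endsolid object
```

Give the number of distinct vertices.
10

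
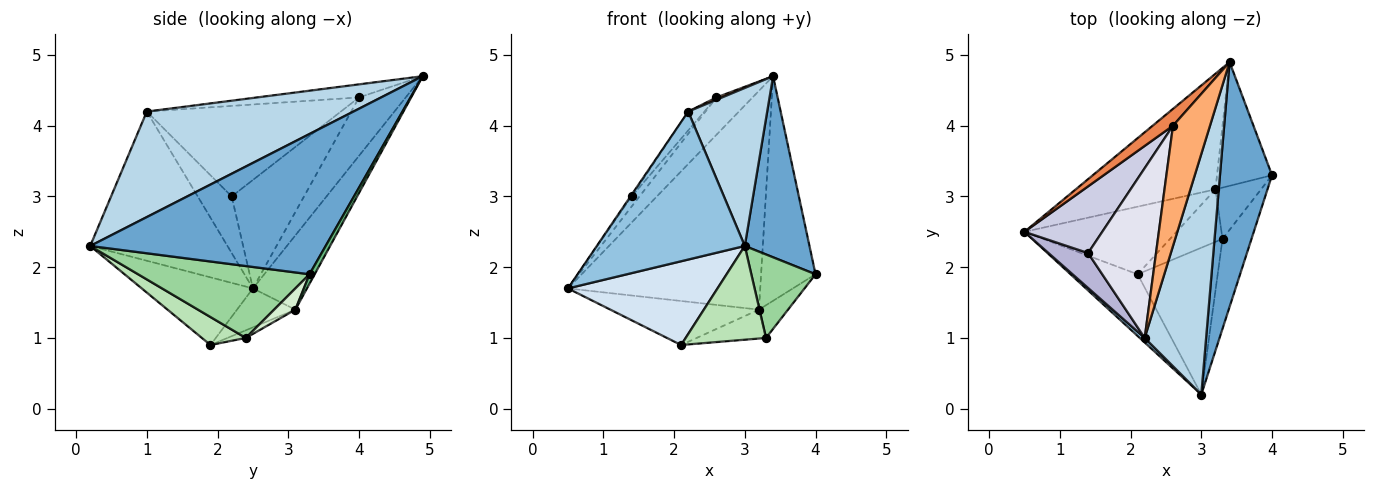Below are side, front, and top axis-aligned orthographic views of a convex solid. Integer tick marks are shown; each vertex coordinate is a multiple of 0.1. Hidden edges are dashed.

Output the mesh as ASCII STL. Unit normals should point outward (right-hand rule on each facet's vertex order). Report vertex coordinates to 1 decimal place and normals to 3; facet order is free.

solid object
 facet normal 0.908 -0.249 0.337
  outer loop
   vertex 3.4 4.9 4.7
   vertex 3.0 0.2 2.3
   vertex 4.0 3.3 1.9
  endloop
 endfacet
 facet normal -0.680 -0.733 0.022
  outer loop
   vertex 2.2 1.0 4.2
   vertex 0.5 2.5 1.7
   vertex 3.0 0.2 2.3
  endloop
 endfacet
 facet normal 0.821 -0.314 0.478
  outer loop
   vertex 2.2 1.0 4.2
   vertex 3.0 0.2 2.3
   vertex 3.4 4.9 4.7
  endloop
 endfacet
 facet normal -0.514 -0.691 -0.509
  outer loop
   vertex 2.1 1.9 0.9
   vertex 3.0 0.2 2.3
   vertex 0.5 2.5 1.7
  endloop
 endfacet
 facet normal -0.763 0.589 0.266
  outer loop
   vertex 2.6 4.0 4.4
   vertex 3.4 4.9 4.7
   vertex 0.5 2.5 1.7
  endloop
 endfacet
 facet normal -0.333 -0.018 0.943
  outer loop
   vertex 2.6 4.0 4.4
   vertex 2.2 1.0 4.2
   vertex 3.4 4.9 4.7
  endloop
 endfacet
 facet normal -0.210 0.534 -0.819
  outer loop
   vertex 3.2 3.1 1.4
   vertex 2.1 1.9 0.9
   vertex 0.5 2.5 1.7
  endloop
 endfacet
 facet normal -0.241 0.858 -0.453
  outer loop
   vertex 3.2 3.1 1.4
   vertex 0.5 2.5 1.7
   vertex 3.4 4.9 4.7
  endloop
 endfacet
 facet normal 0.082 0.873 -0.481
  outer loop
   vertex 3.2 3.1 1.4
   vertex 3.4 4.9 4.7
   vertex 4.0 3.3 1.9
  endloop
 endfacet
 facet normal 0.876 -0.328 -0.353
  outer loop
   vertex 3.3 2.4 1.0
   vertex 4.0 3.3 1.9
   vertex 3.0 0.2 2.3
  endloop
 endfacet
 facet normal 0.282 -0.516 -0.808
  outer loop
   vertex 3.3 2.4 1.0
   vertex 3.0 0.2 2.3
   vertex 2.1 1.9 0.9
  endloop
 endfacet
 facet normal 0.365 0.501 -0.785
  outer loop
   vertex 3.3 2.4 1.0
   vertex 3.2 3.1 1.4
   vertex 4.0 3.3 1.9
  endloop
 endfacet
 facet normal -0.127 0.478 -0.869
  outer loop
   vertex 3.3 2.4 1.0
   vertex 2.1 1.9 0.9
   vertex 3.2 3.1 1.4
  endloop
 endfacet
 facet normal -0.819 0.027 0.573
  outer loop
   vertex 1.4 2.2 3.0
   vertex 0.5 2.5 1.7
   vertex 2.2 1.0 4.2
  endloop
 endfacet
 facet normal -0.809 0.088 0.581
  outer loop
   vertex 1.4 2.2 3.0
   vertex 2.6 4.0 4.4
   vertex 0.5 2.5 1.7
  endloop
 endfacet
 facet normal -0.798 0.067 0.599
  outer loop
   vertex 1.4 2.2 3.0
   vertex 2.2 1.0 4.2
   vertex 2.6 4.0 4.4
  endloop
 endfacet
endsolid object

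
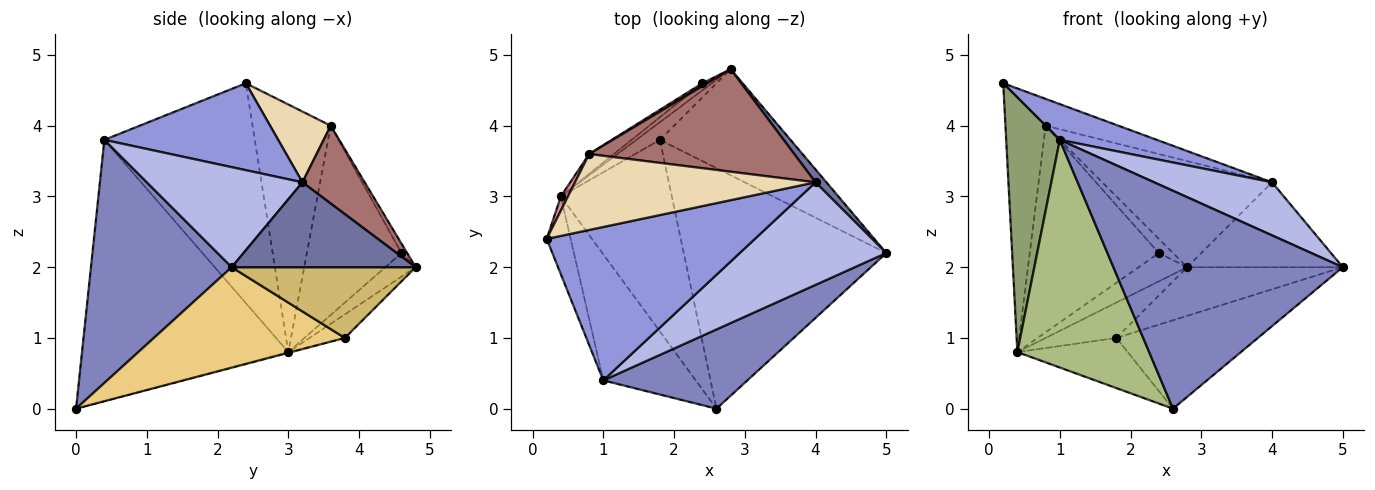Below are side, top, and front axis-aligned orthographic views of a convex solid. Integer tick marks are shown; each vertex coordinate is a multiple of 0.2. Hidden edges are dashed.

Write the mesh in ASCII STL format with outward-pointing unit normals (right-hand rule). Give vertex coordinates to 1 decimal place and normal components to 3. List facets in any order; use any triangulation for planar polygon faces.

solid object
 facet normal 0.760 0.643 0.097
  outer loop
   vertex 4.0 3.2 3.2
   vertex 5.0 2.2 2.0
   vertex 2.8 4.8 2.0
  endloop
 endfacet
 facet normal 0.500 -0.814 0.296
  outer loop
   vertex 1.0 0.4 3.8
   vertex 2.6 0.0 0.0
   vertex 5.0 2.2 2.0
  endloop
 endfacet
 facet normal 0.377 -0.210 0.902
  outer loop
   vertex 1.0 0.4 3.8
   vertex 4.0 3.2 3.2
   vertex 0.2 2.4 4.6
  endloop
 endfacet
 facet normal 0.519 -0.393 0.759
  outer loop
   vertex 1.0 0.4 3.8
   vertex 5.0 2.2 2.0
   vertex 4.0 3.2 3.2
  endloop
 endfacet
 facet normal -0.937 -0.334 -0.102
  outer loop
   vertex 1.0 0.4 3.8
   vertex 0.2 2.4 4.6
   vertex 0.4 3.0 0.8
  endloop
 endfacet
 facet normal -0.808 -0.516 -0.286
  outer loop
   vertex 1.0 0.4 3.8
   vertex 0.4 3.0 0.8
   vertex 2.6 0.0 0.0
  endloop
 endfacet
 facet normal -0.518 0.830 -0.207
  outer loop
   vertex 2.4 4.6 2.2
   vertex 2.8 4.8 2.0
   vertex 0.4 3.0 0.8
  endloop
 endfacet
 facet normal -0.408 0.816 -0.408
  outer loop
   vertex 1.8 3.8 1.0
   vertex 0.4 3.0 0.8
   vertex 2.8 4.8 2.0
  endloop
 endfacet
 facet normal -0.006 0.253 -0.967
  outer loop
   vertex 1.8 3.8 1.0
   vertex 2.6 0.0 0.0
   vertex 0.4 3.0 0.8
  endloop
 endfacet
 facet normal 0.442 0.374 -0.816
  outer loop
   vertex 1.8 3.8 1.0
   vertex 2.8 4.8 2.0
   vertex 5.0 2.2 2.0
  endloop
 endfacet
 facet normal 0.422 0.313 -0.851
  outer loop
   vertex 1.8 3.8 1.0
   vertex 5.0 2.2 2.0
   vertex 2.6 0.0 0.0
  endloop
 endfacet
 facet normal 0.267 0.321 0.909
  outer loop
   vertex 0.8 3.6 4.0
   vertex 0.2 2.4 4.6
   vertex 4.0 3.2 3.2
  endloop
 endfacet
 facet normal 0.255 0.695 0.672
  outer loop
   vertex 0.8 3.6 4.0
   vertex 4.0 3.2 3.2
   vertex 2.8 4.8 2.0
  endloop
 endfacet
 facet normal -0.365 0.913 0.183
  outer loop
   vertex 0.8 3.6 4.0
   vertex 2.8 4.8 2.0
   vertex 2.4 4.6 2.2
  endloop
 endfacet
 facet normal -0.889 0.457 0.025
  outer loop
   vertex 0.8 3.6 4.0
   vertex 0.4 3.0 0.8
   vertex 0.2 2.4 4.6
  endloop
 endfacet
 facet normal -0.589 0.804 -0.077
  outer loop
   vertex 0.8 3.6 4.0
   vertex 2.4 4.6 2.2
   vertex 0.4 3.0 0.8
  endloop
 endfacet
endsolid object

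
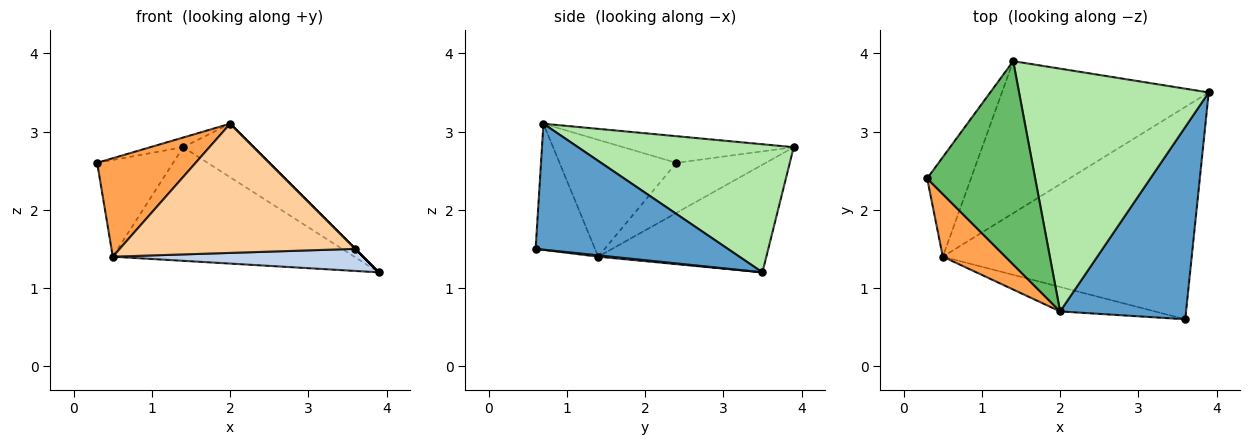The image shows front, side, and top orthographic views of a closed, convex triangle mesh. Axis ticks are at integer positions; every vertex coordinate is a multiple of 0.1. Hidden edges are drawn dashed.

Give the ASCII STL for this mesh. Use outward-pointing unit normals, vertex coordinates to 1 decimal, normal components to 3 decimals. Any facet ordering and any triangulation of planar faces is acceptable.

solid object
 facet normal 0.707 0.000 0.707
  outer loop
   vertex 2.0 0.7 3.1
   vertex 3.6 0.6 1.5
   vertex 3.9 3.5 1.2
  endloop
 endfacet
 facet normal 0.005 -0.103 -0.995
  outer loop
   vertex 0.5 1.4 1.4
   vertex 3.9 3.5 1.2
   vertex 3.6 0.6 1.5
  endloop
 endfacet
 facet normal -0.708 -0.596 0.379
  outer loop
   vertex 0.5 1.4 1.4
   vertex 2.0 0.7 3.1
   vertex 0.3 2.4 2.6
  endloop
 endfacet
 facet normal -0.240 -0.954 -0.181
  outer loop
   vertex 0.5 1.4 1.4
   vertex 3.6 0.6 1.5
   vertex 2.0 0.7 3.1
  endloop
 endfacet
 facet normal -0.239 0.046 0.970
  outer loop
   vertex 1.4 3.9 2.8
   vertex 0.3 2.4 2.6
   vertex 2.0 0.7 3.1
  endloop
 endfacet
 facet normal 0.551 0.180 0.815
  outer loop
   vertex 1.4 3.9 2.8
   vertex 2.0 0.7 3.1
   vertex 3.9 3.5 1.2
  endloop
 endfacet
 facet normal -0.634 0.539 -0.555
  outer loop
   vertex 1.4 3.9 2.8
   vertex 0.5 1.4 1.4
   vertex 0.3 2.4 2.6
  endloop
 endfacet
 facet normal -0.385 0.553 -0.739
  outer loop
   vertex 1.4 3.9 2.8
   vertex 3.9 3.5 1.2
   vertex 0.5 1.4 1.4
  endloop
 endfacet
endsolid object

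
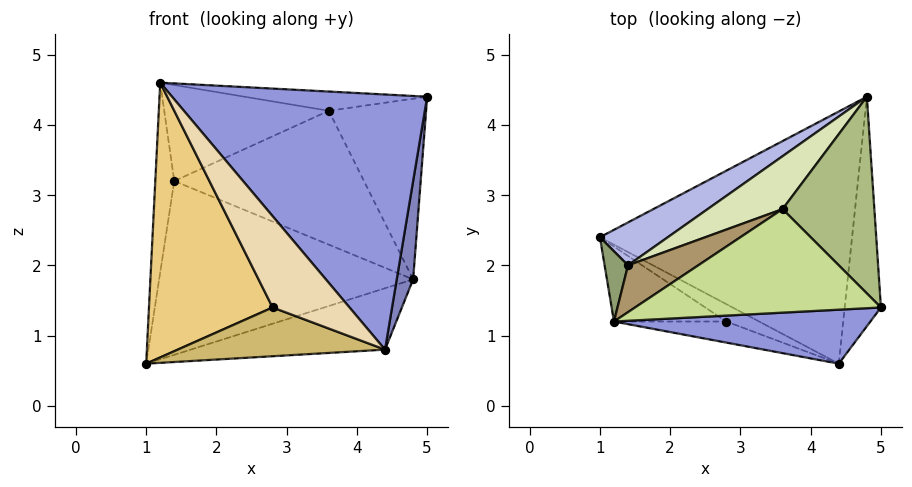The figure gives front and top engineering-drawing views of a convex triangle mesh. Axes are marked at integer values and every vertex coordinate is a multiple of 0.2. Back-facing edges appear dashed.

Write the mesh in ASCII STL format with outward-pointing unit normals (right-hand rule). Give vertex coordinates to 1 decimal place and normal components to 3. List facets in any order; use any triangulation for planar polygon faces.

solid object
 facet normal 0.179 0.233 -0.956
  outer loop
   vertex 4.4 0.6 0.8
   vertex 1.0 2.4 0.6
   vertex 4.8 4.4 1.8
  endloop
 endfacet
 facet normal 0.987 -0.064 -0.150
  outer loop
   vertex 4.4 0.6 0.8
   vertex 4.8 4.4 1.8
   vertex 5.0 1.4 4.4
  endloop
 endfacet
 facet normal 0.062 -0.976 0.207
  outer loop
   vertex 1.2 1.2 4.6
   vertex 4.4 0.6 0.8
   vertex 5.0 1.4 4.4
  endloop
 endfacet
 facet normal -0.506 0.837 0.207
  outer loop
   vertex 1.4 2.0 3.2
   vertex 4.8 4.4 1.8
   vertex 1.0 2.4 0.6
  endloop
 endfacet
 facet normal -0.797 0.566 0.210
  outer loop
   vertex 1.4 2.0 3.2
   vertex 1.0 2.4 0.6
   vertex 1.2 1.2 4.6
  endloop
 endfacet
 facet normal 0.496 0.587 0.640
  outer loop
   vertex 3.6 2.8 4.2
   vertex 5.0 1.4 4.4
   vertex 4.8 4.4 1.8
  endloop
 endfacet
 facet normal 0.042 0.182 0.982
  outer loop
   vertex 3.6 2.8 4.2
   vertex 1.2 1.2 4.6
   vertex 5.0 1.4 4.4
  endloop
 endfacet
 facet normal -0.451 0.830 0.328
  outer loop
   vertex 3.6 2.8 4.2
   vertex 4.8 4.4 1.8
   vertex 1.4 2.0 3.2
  endloop
 endfacet
 facet normal -0.466 0.795 0.388
  outer loop
   vertex 3.6 2.8 4.2
   vertex 1.4 2.0 3.2
   vertex 1.2 1.2 4.6
  endloop
 endfacet
 facet normal -0.432 -0.850 -0.302
  outer loop
   vertex 2.8 1.2 1.4
   vertex 1.0 2.4 0.6
   vertex 4.4 0.6 0.8
  endloop
 endfacet
 facet normal -0.466 -0.854 -0.233
  outer loop
   vertex 2.8 1.2 1.4
   vertex 1.2 1.2 4.6
   vertex 1.0 2.4 0.6
  endloop
 endfacet
 facet normal -0.410 -0.889 -0.205
  outer loop
   vertex 2.8 1.2 1.4
   vertex 4.4 0.6 0.8
   vertex 1.2 1.2 4.6
  endloop
 endfacet
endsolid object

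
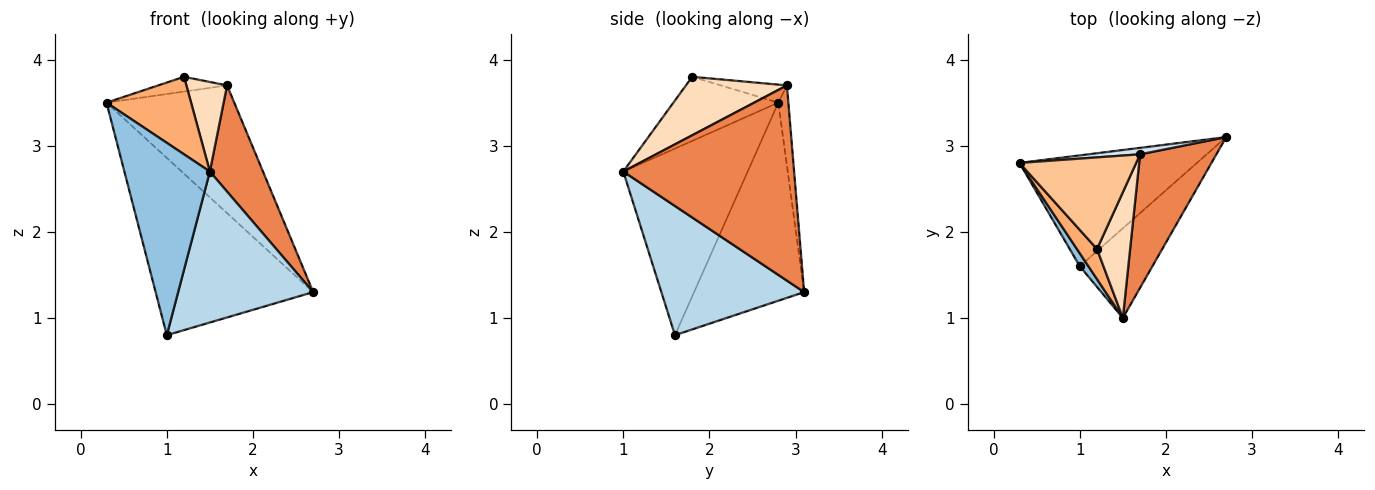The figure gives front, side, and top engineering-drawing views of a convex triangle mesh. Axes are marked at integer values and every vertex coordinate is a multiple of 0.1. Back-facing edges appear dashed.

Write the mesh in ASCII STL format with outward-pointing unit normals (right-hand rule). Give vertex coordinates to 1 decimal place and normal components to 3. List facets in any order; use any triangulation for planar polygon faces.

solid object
 facet normal -0.509 0.730 -0.456
  outer loop
   vertex 1.0 1.6 0.8
   vertex 0.3 2.8 3.5
   vertex 2.7 3.1 1.3
  endloop
 endfacet
 facet normal -0.824 -0.566 0.038
  outer loop
   vertex 1.0 1.6 0.8
   vertex 1.5 1.0 2.7
   vertex 0.3 2.8 3.5
  endloop
 endfacet
 facet normal 0.673 -0.636 -0.378
  outer loop
   vertex 1.0 1.6 0.8
   vertex 2.7 3.1 1.3
   vertex 1.5 1.0 2.7
  endloop
 endfacet
 facet normal -0.078 0.996 0.050
  outer loop
   vertex 1.7 2.9 3.7
   vertex 2.7 3.1 1.3
   vertex 0.3 2.8 3.5
  endloop
 endfacet
 facet normal 0.895 -0.278 0.350
  outer loop
   vertex 1.7 2.9 3.7
   vertex 1.5 1.0 2.7
   vertex 2.7 3.1 1.3
  endloop
 endfacet
 facet normal -0.756 -0.610 0.237
  outer loop
   vertex 1.2 1.8 3.8
   vertex 0.3 2.8 3.5
   vertex 1.5 1.0 2.7
  endloop
 endfacet
 facet normal -0.151 0.157 0.976
  outer loop
   vertex 1.2 1.8 3.8
   vertex 1.7 2.9 3.7
   vertex 0.3 2.8 3.5
  endloop
 endfacet
 facet normal 0.821 -0.331 0.465
  outer loop
   vertex 1.2 1.8 3.8
   vertex 1.5 1.0 2.7
   vertex 1.7 2.9 3.7
  endloop
 endfacet
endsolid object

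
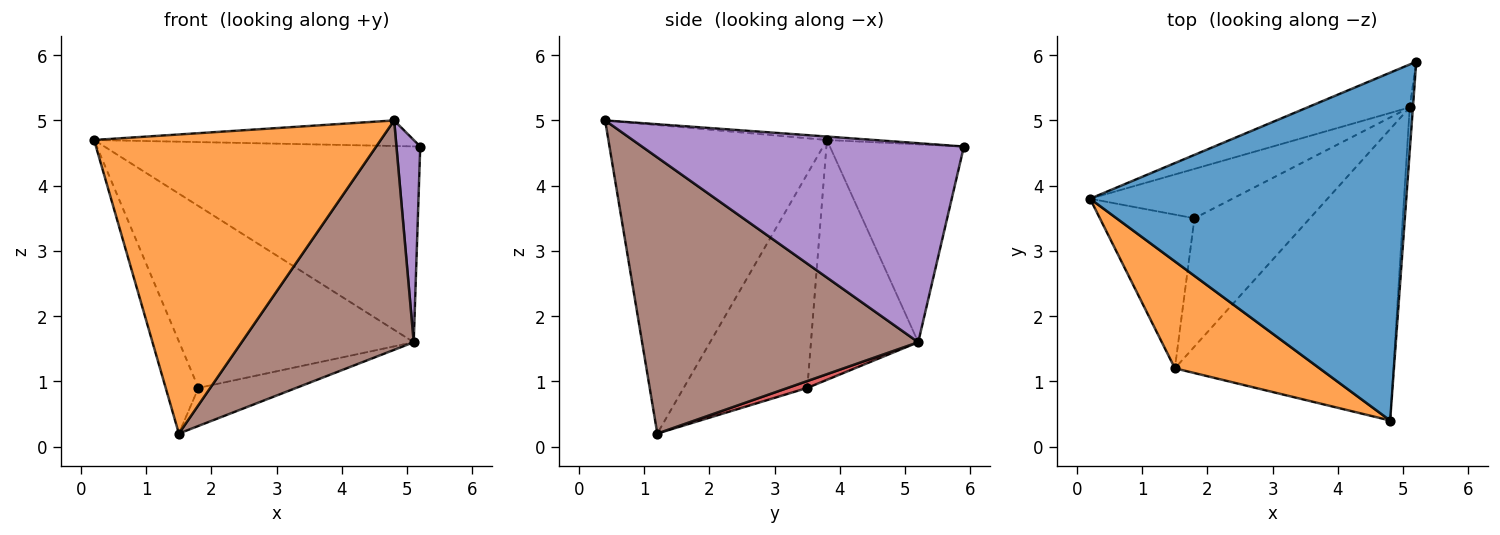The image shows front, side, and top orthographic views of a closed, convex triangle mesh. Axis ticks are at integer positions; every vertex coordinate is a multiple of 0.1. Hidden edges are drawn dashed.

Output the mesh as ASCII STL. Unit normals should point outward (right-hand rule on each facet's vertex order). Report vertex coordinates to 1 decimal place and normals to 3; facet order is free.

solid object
 facet normal -0.011 0.073 0.997
  outer loop
   vertex 4.8 0.4 5.0
   vertex 5.2 5.9 4.6
   vertex 0.2 3.8 4.7
  endloop
 endfacet
 facet normal -0.583 -0.765 0.273
  outer loop
   vertex 1.5 1.2 0.2
   vertex 4.8 0.4 5.0
   vertex 0.2 3.8 4.7
  endloop
 endfacet
 facet normal -0.889 0.236 -0.393
  outer loop
   vertex 1.8 3.5 0.9
   vertex 1.5 1.2 0.2
   vertex 0.2 3.8 4.7
  endloop
 endfacet
 facet normal 0.057 0.284 -0.957
  outer loop
   vertex 5.1 5.2 1.6
   vertex 1.5 1.2 0.2
   vertex 1.8 3.5 0.9
  endloop
 endfacet
 facet normal 0.997 -0.074 -0.016
  outer loop
   vertex 5.1 5.2 1.6
   vertex 5.2 5.9 4.6
   vertex 4.8 0.4 5.0
  endloop
 endfacet
 facet normal 0.705 -0.439 -0.558
  outer loop
   vertex 5.1 5.2 1.6
   vertex 4.8 0.4 5.0
   vertex 1.5 1.2 0.2
  endloop
 endfacet
 facet normal -0.383 0.902 -0.198
  outer loop
   vertex 5.1 5.2 1.6
   vertex 0.2 3.8 4.7
   vertex 5.2 5.9 4.6
  endloop
 endfacet
 facet normal -0.404 0.883 -0.240
  outer loop
   vertex 5.1 5.2 1.6
   vertex 1.8 3.5 0.9
   vertex 0.2 3.8 4.7
  endloop
 endfacet
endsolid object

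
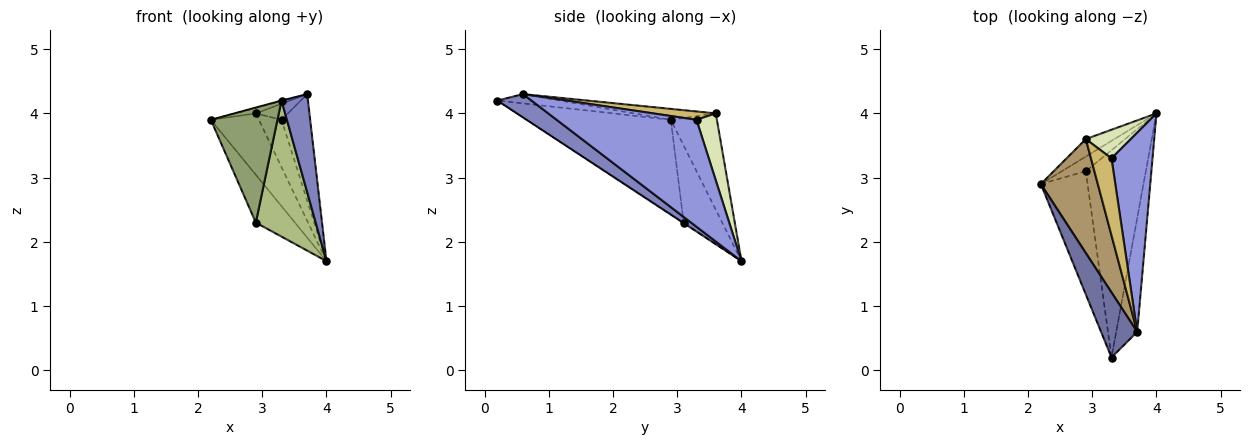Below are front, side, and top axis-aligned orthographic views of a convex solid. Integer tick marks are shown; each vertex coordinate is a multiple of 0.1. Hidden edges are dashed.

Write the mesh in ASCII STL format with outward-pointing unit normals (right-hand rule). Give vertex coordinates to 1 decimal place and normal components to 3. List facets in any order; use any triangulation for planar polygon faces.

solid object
 facet normal -0.249 0.006 0.969
  outer loop
   vertex 3.7 0.6 4.3
   vertex 2.2 2.9 3.9
   vertex 3.3 0.2 4.2
  endloop
 endfacet
 facet normal 0.644 -0.500 -0.579
  outer loop
   vertex 3.7 0.6 4.3
   vertex 3.3 0.2 4.2
   vertex 4.0 4.0 1.7
  endloop
 endfacet
 facet normal 0.917 0.188 0.352
  outer loop
   vertex 3.3 3.3 3.9
   vertex 3.7 0.6 4.3
   vertex 4.0 4.0 1.7
  endloop
 endfacet
 facet normal -0.686 0.696 -0.213
  outer loop
   vertex 2.9 3.1 2.3
   vertex 2.2 2.9 3.9
   vertex 4.0 4.0 1.7
  endloop
 endfacet
 facet normal -0.828 -0.383 -0.410
  outer loop
   vertex 2.9 3.1 2.3
   vertex 3.3 0.2 4.2
   vertex 2.2 2.9 3.9
  endloop
 endfacet
 facet normal -0.007 -0.549 -0.836
  outer loop
   vertex 2.9 3.1 2.3
   vertex 4.0 4.0 1.7
   vertex 3.3 0.2 4.2
  endloop
 endfacet
 facet normal -0.678 0.707 -0.201
  outer loop
   vertex 2.9 3.6 4.0
   vertex 4.0 4.0 1.7
   vertex 2.2 2.9 3.9
  endloop
 endfacet
 facet normal 0.611 0.678 0.410
  outer loop
   vertex 2.9 3.6 4.0
   vertex 3.3 3.3 3.9
   vertex 4.0 4.0 1.7
  endloop
 endfacet
 facet normal -0.188 0.048 0.981
  outer loop
   vertex 2.9 3.6 4.0
   vertex 2.2 2.9 3.9
   vertex 3.7 0.6 4.3
  endloop
 endfacet
 facet normal 0.370 0.190 0.910
  outer loop
   vertex 2.9 3.6 4.0
   vertex 3.7 0.6 4.3
   vertex 3.3 3.3 3.9
  endloop
 endfacet
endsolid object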